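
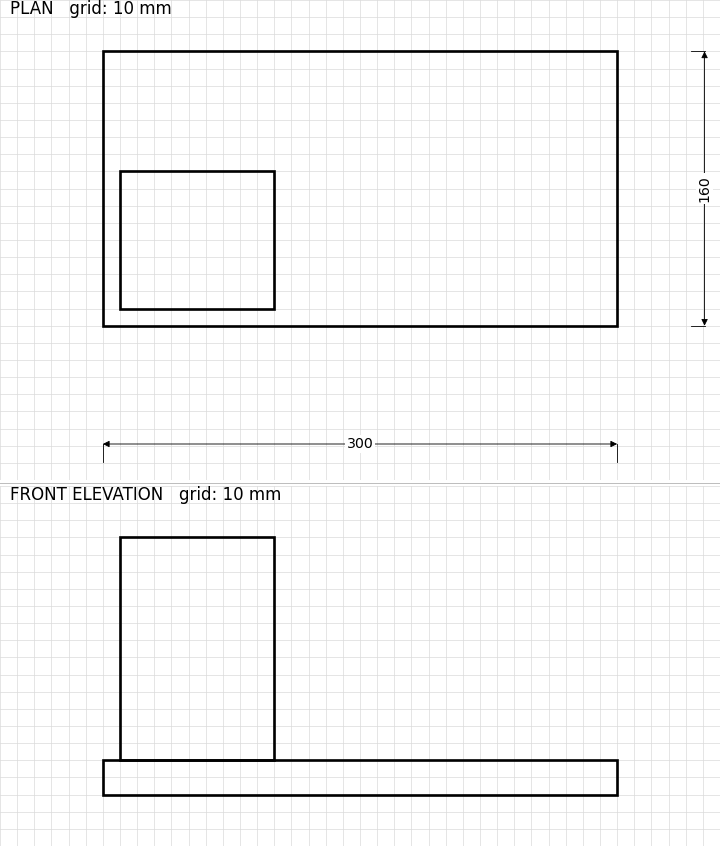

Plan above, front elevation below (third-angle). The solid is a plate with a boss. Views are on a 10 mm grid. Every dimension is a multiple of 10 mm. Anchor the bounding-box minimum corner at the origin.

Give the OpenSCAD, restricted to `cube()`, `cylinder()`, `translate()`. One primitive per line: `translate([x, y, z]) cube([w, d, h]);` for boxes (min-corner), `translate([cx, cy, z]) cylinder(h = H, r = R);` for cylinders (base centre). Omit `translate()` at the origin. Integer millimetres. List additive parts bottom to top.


cube([300, 160, 20]);
translate([10, 10, 20]) cube([90, 80, 130]);


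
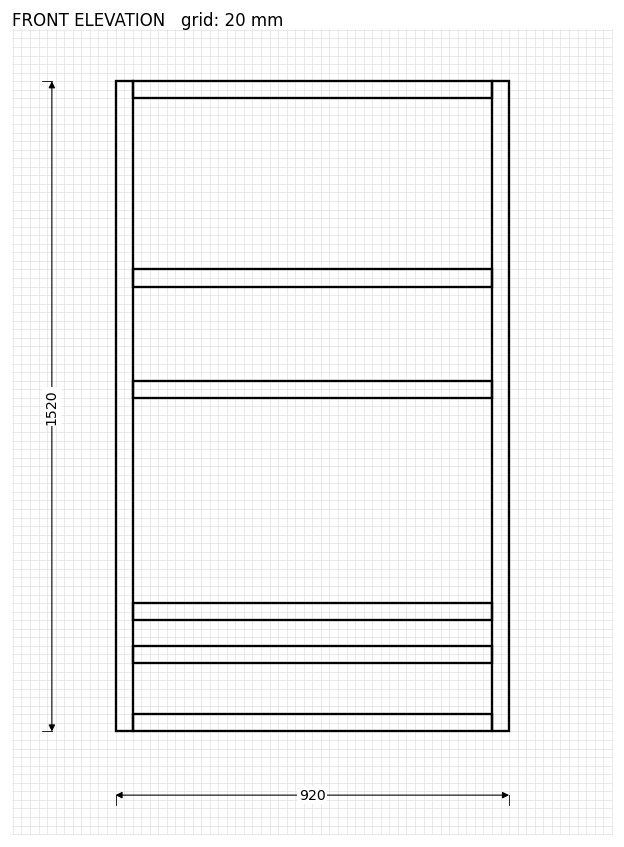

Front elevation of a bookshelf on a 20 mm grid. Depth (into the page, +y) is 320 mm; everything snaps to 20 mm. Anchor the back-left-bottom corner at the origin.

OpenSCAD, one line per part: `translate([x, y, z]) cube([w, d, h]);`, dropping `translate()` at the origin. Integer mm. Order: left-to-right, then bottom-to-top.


cube([40, 320, 1520]);
translate([40, 0, 0]) cube([840, 320, 40]);
translate([40, 0, 160]) cube([840, 320, 40]);
translate([40, 0, 260]) cube([840, 320, 40]);
translate([40, 0, 780]) cube([840, 320, 40]);
translate([40, 0, 1040]) cube([840, 320, 40]);
translate([40, 0, 1480]) cube([840, 320, 40]);
translate([880, 0, 0]) cube([40, 320, 1520]);


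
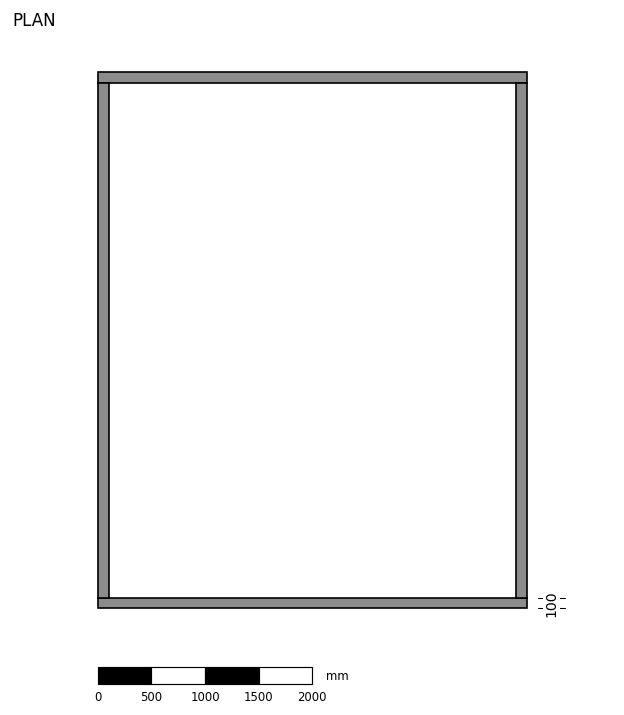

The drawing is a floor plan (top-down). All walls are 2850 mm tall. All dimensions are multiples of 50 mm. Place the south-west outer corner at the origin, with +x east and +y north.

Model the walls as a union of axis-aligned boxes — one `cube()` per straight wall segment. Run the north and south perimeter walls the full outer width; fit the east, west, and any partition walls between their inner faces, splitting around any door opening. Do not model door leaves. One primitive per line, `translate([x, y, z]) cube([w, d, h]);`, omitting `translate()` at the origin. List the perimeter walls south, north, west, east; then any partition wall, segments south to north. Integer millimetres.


cube([4000, 100, 2850]);
translate([0, 4900, 0]) cube([4000, 100, 2850]);
translate([0, 100, 0]) cube([100, 4800, 2850]);
translate([3900, 100, 0]) cube([100, 4800, 2850]);


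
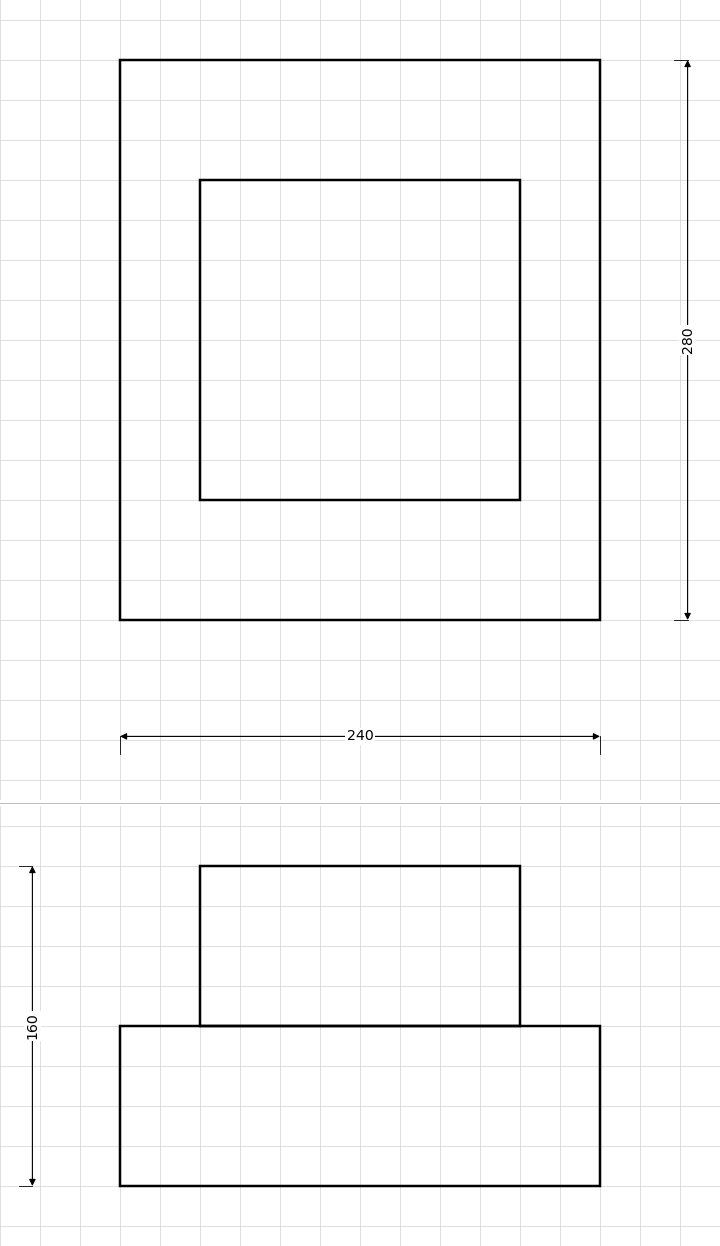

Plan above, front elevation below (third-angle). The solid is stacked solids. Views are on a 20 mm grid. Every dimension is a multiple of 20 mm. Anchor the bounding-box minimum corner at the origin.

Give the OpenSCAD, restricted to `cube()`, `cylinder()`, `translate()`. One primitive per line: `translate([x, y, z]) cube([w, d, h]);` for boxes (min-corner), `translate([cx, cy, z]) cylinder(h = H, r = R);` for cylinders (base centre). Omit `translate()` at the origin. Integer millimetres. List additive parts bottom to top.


cube([240, 280, 80]);
translate([40, 60, 80]) cube([160, 160, 80]);


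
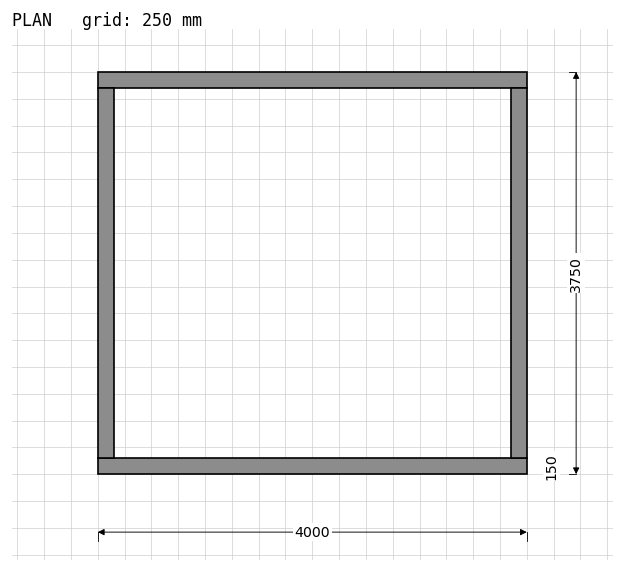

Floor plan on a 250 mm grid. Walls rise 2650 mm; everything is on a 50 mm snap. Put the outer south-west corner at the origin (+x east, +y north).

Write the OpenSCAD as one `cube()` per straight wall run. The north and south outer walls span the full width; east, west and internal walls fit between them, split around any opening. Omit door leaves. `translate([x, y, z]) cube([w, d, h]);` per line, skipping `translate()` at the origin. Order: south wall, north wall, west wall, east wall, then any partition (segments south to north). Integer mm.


cube([4000, 150, 2650]);
translate([0, 3600, 0]) cube([4000, 150, 2650]);
translate([0, 150, 0]) cube([150, 3450, 2650]);
translate([3850, 150, 0]) cube([150, 3450, 2650]);


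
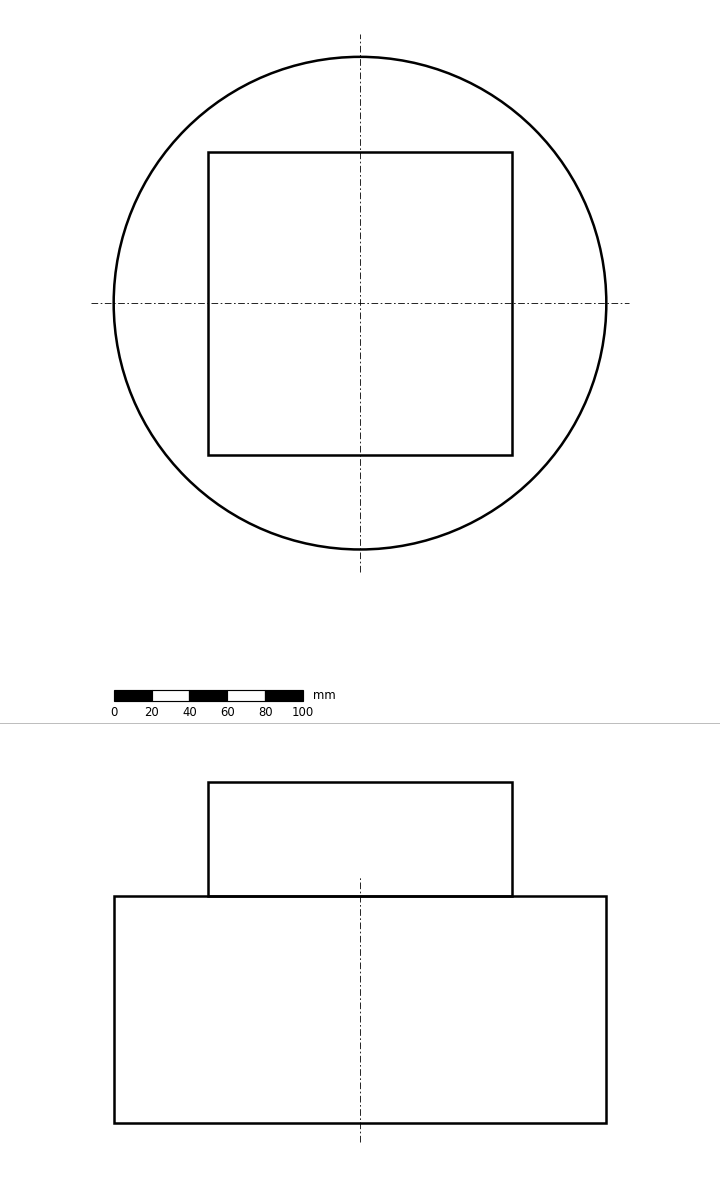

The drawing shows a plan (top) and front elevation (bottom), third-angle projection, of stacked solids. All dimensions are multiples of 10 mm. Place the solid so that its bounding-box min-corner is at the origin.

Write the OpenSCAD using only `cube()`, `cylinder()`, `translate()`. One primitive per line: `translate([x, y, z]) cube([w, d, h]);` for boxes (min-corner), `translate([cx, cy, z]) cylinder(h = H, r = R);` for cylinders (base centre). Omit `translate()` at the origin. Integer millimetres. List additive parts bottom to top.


translate([130, 130, 0]) cylinder(h = 120, r = 130);
translate([50, 50, 120]) cube([160, 160, 60]);


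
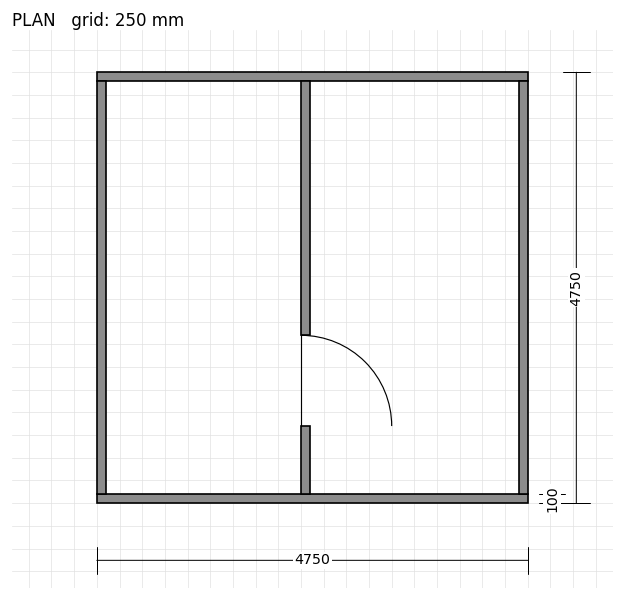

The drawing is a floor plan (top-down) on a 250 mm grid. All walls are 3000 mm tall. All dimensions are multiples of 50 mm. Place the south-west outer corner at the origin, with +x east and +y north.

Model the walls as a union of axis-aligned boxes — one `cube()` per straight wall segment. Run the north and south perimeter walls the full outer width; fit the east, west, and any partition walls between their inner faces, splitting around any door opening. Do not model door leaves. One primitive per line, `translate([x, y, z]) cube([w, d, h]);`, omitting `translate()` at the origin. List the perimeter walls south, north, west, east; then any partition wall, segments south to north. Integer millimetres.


cube([4750, 100, 3000]);
translate([0, 4650, 0]) cube([4750, 100, 3000]);
translate([0, 100, 0]) cube([100, 4550, 3000]);
translate([4650, 100, 0]) cube([100, 4550, 3000]);
translate([2250, 100, 0]) cube([100, 750, 3000]);
translate([2250, 1850, 0]) cube([100, 2800, 3000]);


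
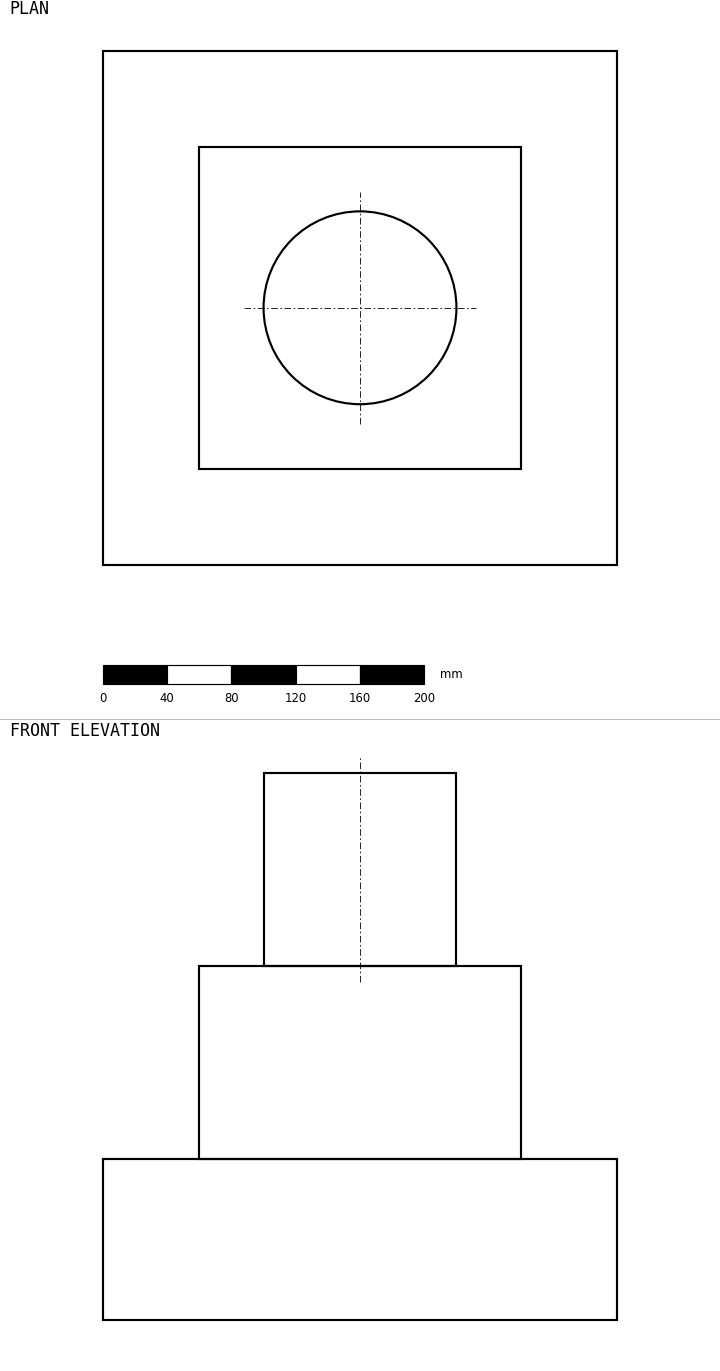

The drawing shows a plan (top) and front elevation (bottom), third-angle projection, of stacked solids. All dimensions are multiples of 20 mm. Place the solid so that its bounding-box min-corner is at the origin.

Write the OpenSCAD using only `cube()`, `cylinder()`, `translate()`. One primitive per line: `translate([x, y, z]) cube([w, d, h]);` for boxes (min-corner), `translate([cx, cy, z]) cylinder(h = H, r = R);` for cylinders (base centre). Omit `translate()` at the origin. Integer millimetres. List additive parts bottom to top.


cube([320, 320, 100]);
translate([60, 60, 100]) cube([200, 200, 120]);
translate([160, 160, 220]) cylinder(h = 120, r = 60);


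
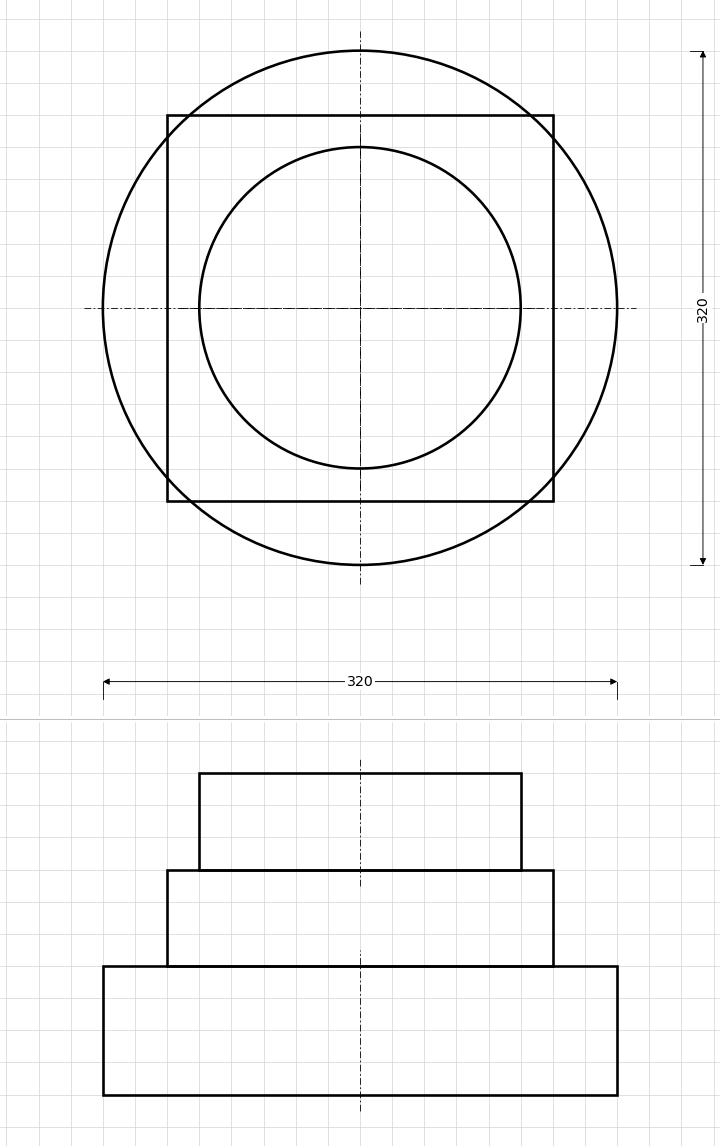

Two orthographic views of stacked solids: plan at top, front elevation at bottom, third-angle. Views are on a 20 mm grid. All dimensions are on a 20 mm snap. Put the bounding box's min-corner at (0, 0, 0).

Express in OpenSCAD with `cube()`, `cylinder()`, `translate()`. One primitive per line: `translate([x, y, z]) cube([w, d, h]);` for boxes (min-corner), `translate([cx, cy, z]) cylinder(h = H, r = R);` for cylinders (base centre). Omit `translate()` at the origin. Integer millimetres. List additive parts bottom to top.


translate([160, 160, 0]) cylinder(h = 80, r = 160);
translate([40, 40, 80]) cube([240, 240, 60]);
translate([160, 160, 140]) cylinder(h = 60, r = 100);


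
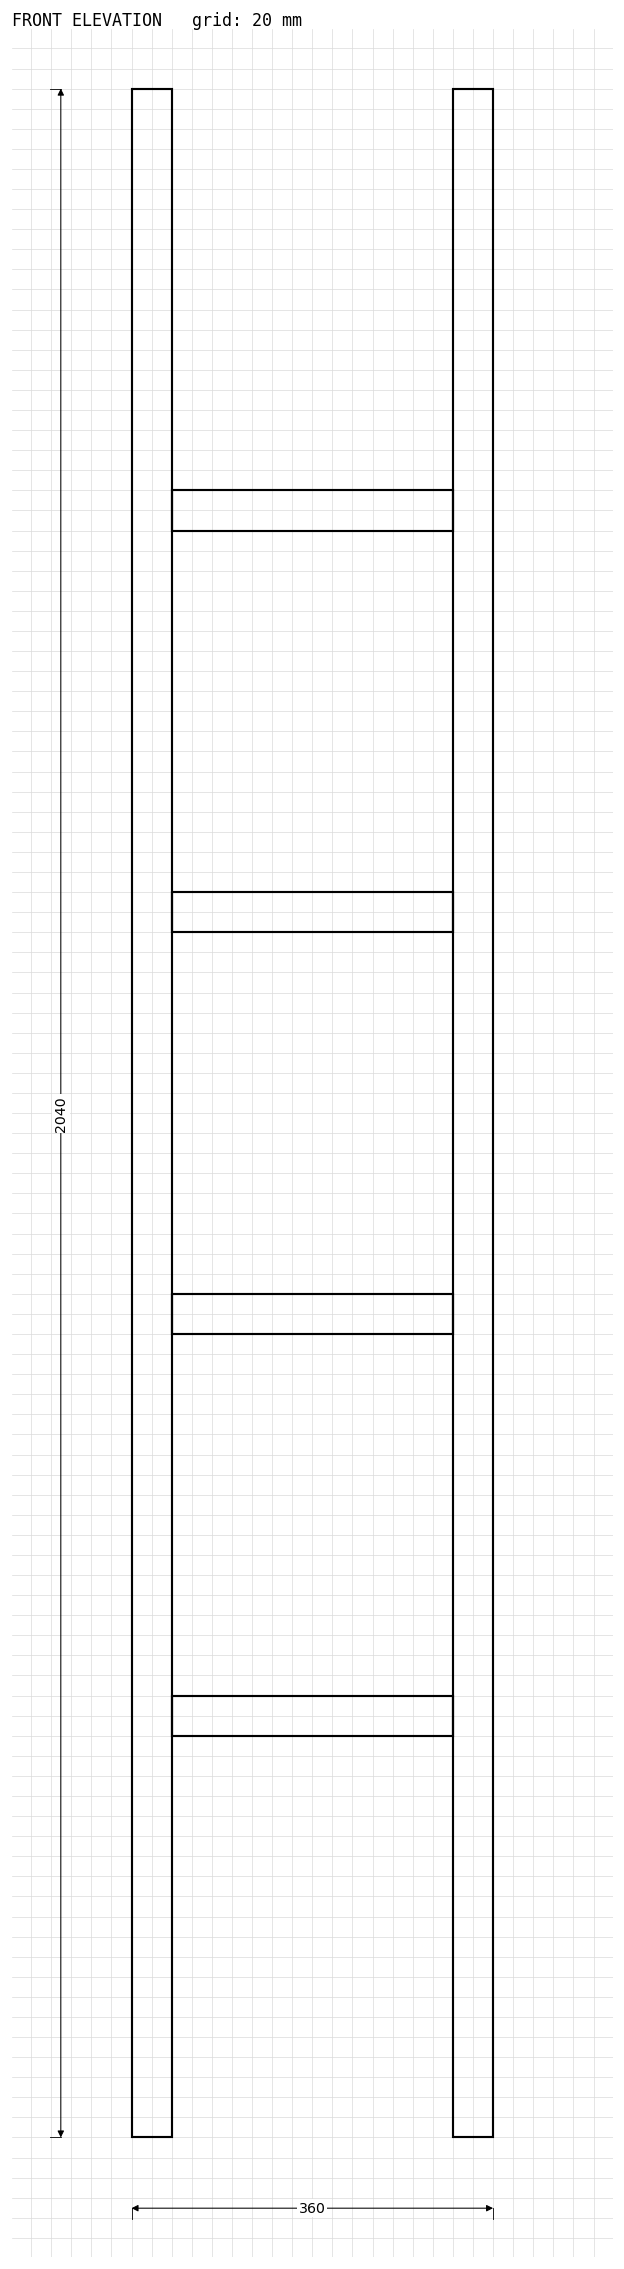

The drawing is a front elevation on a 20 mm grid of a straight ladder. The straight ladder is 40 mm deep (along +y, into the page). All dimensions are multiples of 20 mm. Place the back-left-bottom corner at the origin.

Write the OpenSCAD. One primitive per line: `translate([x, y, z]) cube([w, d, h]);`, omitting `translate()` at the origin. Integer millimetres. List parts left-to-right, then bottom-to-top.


cube([40, 40, 2040]);
translate([40, 0, 400]) cube([280, 40, 40]);
translate([40, 0, 800]) cube([280, 40, 40]);
translate([40, 0, 1200]) cube([280, 40, 40]);
translate([40, 0, 1600]) cube([280, 40, 40]);
translate([320, 0, 0]) cube([40, 40, 2040]);


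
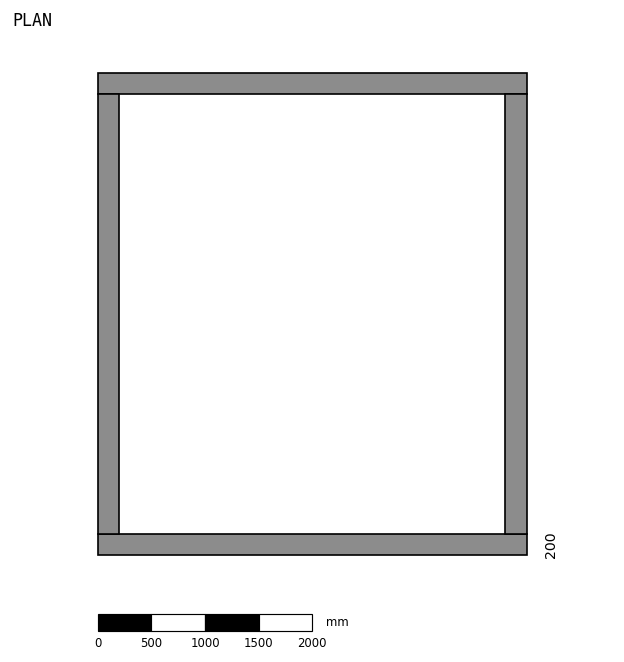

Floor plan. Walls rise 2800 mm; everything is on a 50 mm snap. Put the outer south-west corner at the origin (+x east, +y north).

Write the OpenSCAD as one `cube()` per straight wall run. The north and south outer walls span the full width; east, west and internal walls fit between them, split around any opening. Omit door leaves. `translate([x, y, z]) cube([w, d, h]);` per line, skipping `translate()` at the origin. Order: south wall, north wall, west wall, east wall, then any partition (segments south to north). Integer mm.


cube([4000, 200, 2800]);
translate([0, 4300, 0]) cube([4000, 200, 2800]);
translate([0, 200, 0]) cube([200, 4100, 2800]);
translate([3800, 200, 0]) cube([200, 4100, 2800]);


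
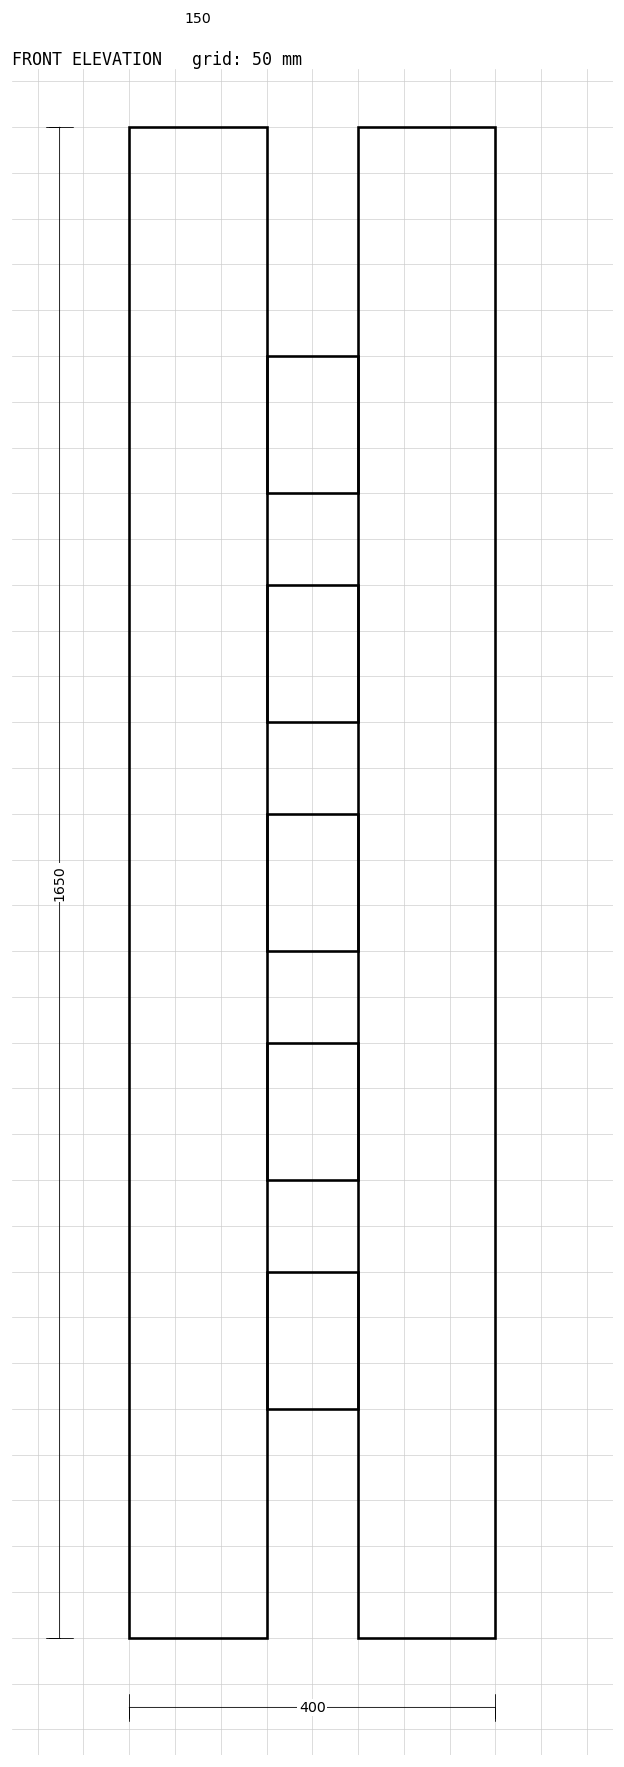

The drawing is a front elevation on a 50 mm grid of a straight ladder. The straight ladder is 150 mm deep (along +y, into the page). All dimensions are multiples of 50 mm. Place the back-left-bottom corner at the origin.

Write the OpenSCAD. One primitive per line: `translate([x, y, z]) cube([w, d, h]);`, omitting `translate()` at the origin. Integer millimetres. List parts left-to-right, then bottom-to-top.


cube([150, 150, 1650]);
translate([150, 0, 250]) cube([100, 150, 150]);
translate([150, 0, 500]) cube([100, 150, 150]);
translate([150, 0, 750]) cube([100, 150, 150]);
translate([150, 0, 1000]) cube([100, 150, 150]);
translate([150, 0, 1250]) cube([100, 150, 150]);
translate([250, 0, 0]) cube([150, 150, 1650]);


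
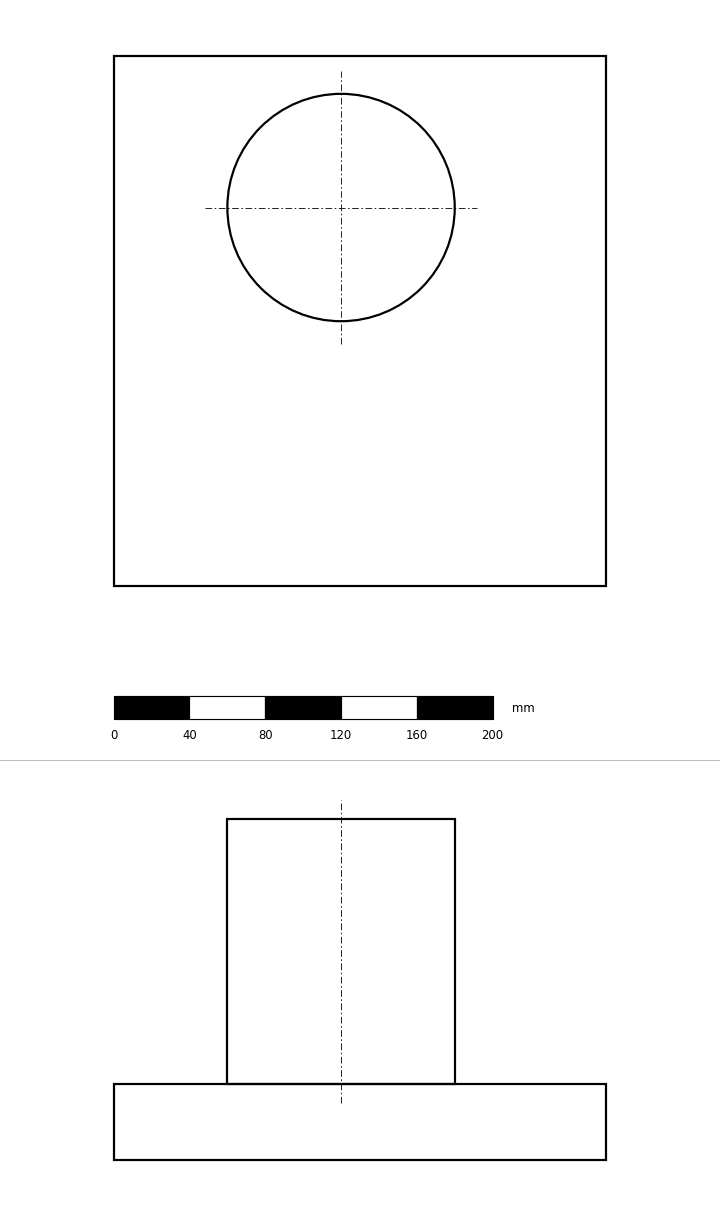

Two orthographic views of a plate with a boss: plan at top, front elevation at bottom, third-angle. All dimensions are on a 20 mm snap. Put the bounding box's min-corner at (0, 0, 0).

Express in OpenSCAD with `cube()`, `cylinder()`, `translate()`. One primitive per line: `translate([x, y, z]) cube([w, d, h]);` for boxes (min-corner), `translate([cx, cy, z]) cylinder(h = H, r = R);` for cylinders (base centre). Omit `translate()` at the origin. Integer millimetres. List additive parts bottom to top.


cube([260, 280, 40]);
translate([120, 200, 40]) cylinder(h = 140, r = 60);


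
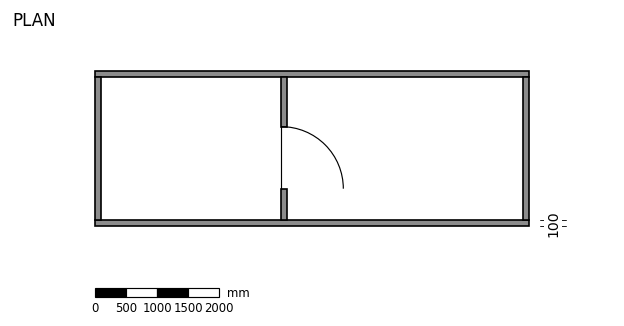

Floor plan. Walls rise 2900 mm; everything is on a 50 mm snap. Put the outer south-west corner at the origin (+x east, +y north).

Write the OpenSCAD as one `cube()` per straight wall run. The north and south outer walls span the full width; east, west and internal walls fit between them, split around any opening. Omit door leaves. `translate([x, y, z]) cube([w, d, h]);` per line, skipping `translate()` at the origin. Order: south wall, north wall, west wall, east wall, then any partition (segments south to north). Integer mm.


cube([7000, 100, 2900]);
translate([0, 2400, 0]) cube([7000, 100, 2900]);
translate([0, 100, 0]) cube([100, 2300, 2900]);
translate([6900, 100, 0]) cube([100, 2300, 2900]);
translate([3000, 100, 0]) cube([100, 500, 2900]);
translate([3000, 1600, 0]) cube([100, 800, 2900]);


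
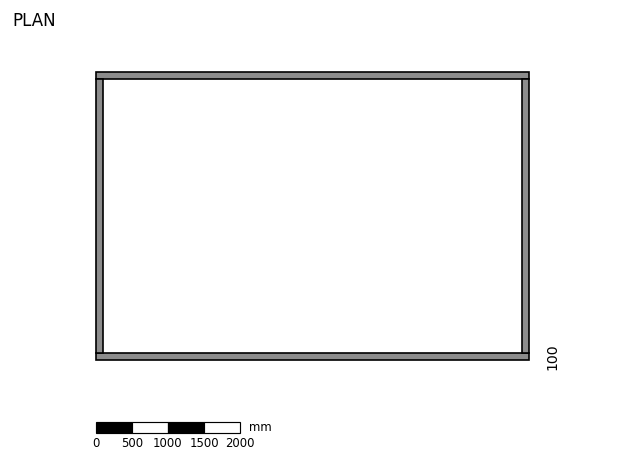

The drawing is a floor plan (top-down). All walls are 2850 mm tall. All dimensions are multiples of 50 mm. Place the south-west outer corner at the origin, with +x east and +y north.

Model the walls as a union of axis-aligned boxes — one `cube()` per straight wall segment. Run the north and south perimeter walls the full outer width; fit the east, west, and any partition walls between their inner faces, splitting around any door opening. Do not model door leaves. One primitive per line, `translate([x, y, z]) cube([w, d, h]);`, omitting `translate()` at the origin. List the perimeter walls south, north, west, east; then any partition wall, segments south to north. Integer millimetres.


cube([6000, 100, 2850]);
translate([0, 3900, 0]) cube([6000, 100, 2850]);
translate([0, 100, 0]) cube([100, 3800, 2850]);
translate([5900, 100, 0]) cube([100, 3800, 2850]);


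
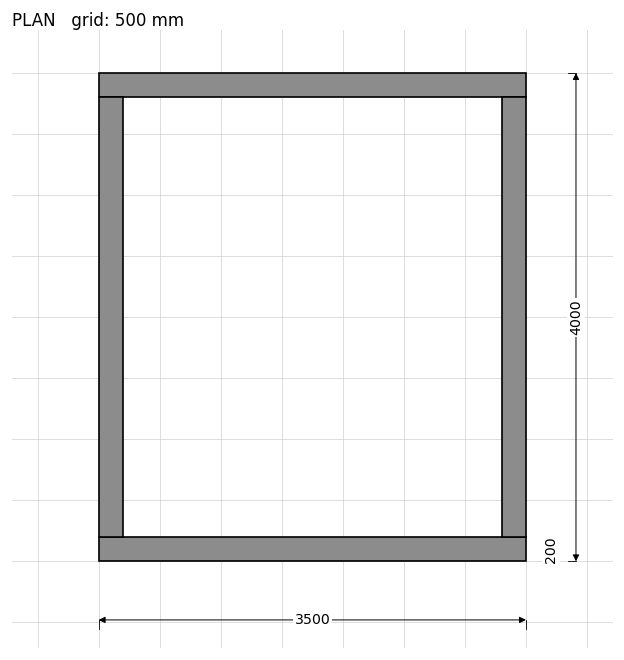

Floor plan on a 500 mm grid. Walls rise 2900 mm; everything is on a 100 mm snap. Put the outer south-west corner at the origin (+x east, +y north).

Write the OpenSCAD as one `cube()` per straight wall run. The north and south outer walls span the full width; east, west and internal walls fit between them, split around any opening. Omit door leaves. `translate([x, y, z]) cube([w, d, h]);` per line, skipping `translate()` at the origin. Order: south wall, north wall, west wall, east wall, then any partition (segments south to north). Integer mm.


cube([3500, 200, 2900]);
translate([0, 3800, 0]) cube([3500, 200, 2900]);
translate([0, 200, 0]) cube([200, 3600, 2900]);
translate([3300, 200, 0]) cube([200, 3600, 2900]);


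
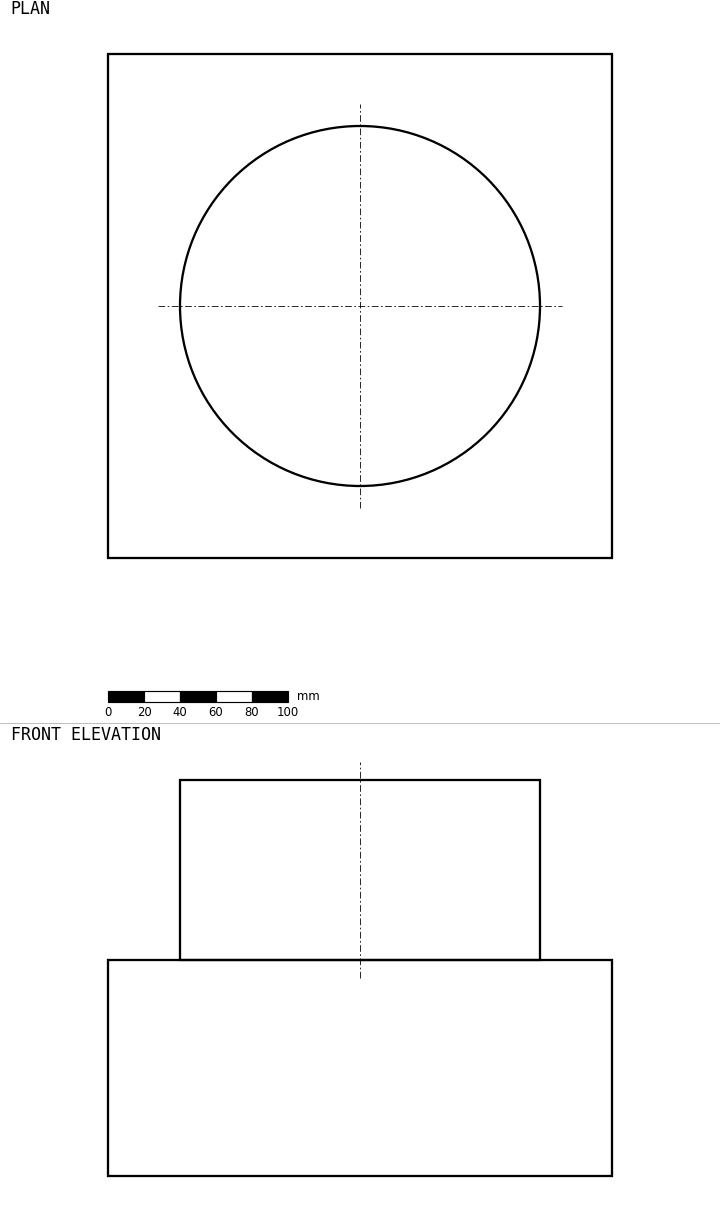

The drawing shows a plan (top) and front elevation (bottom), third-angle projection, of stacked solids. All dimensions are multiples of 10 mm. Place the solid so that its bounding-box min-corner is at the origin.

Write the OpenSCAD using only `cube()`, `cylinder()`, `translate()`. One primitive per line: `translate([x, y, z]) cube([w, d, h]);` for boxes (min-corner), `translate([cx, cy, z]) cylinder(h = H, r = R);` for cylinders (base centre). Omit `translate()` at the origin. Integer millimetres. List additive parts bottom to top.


cube([280, 280, 120]);
translate([140, 140, 120]) cylinder(h = 100, r = 100);


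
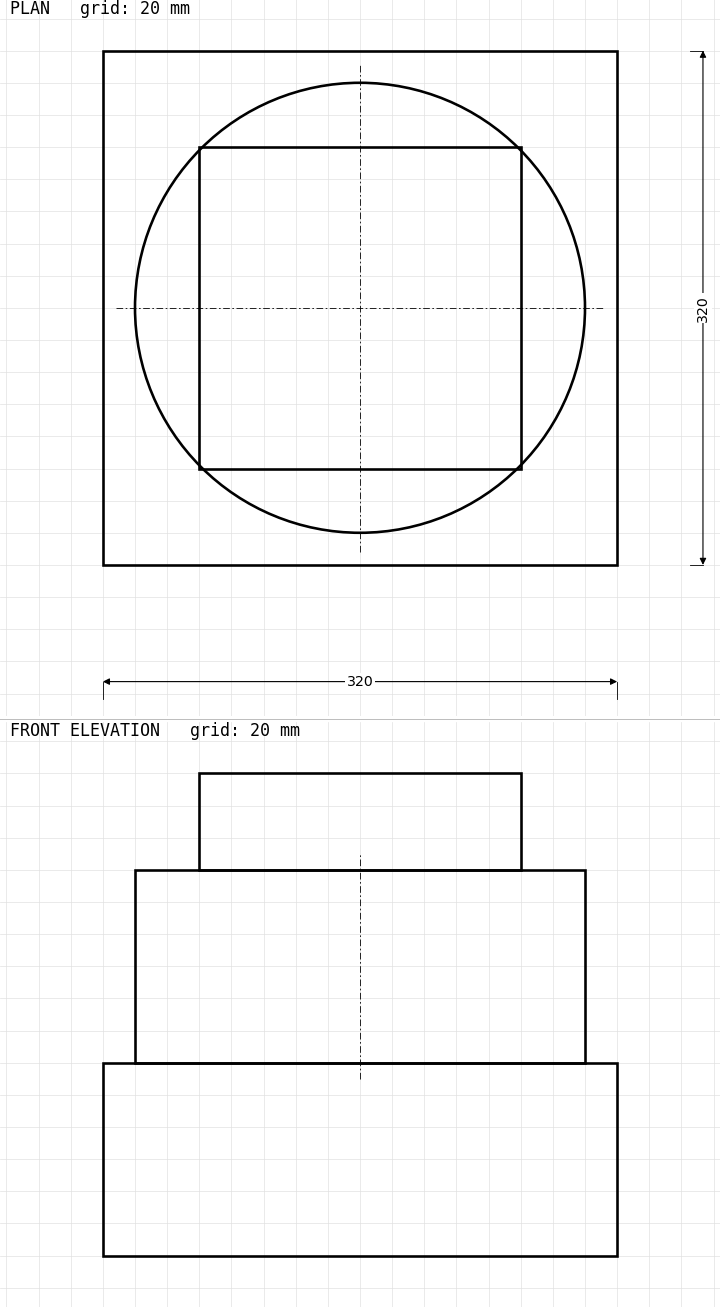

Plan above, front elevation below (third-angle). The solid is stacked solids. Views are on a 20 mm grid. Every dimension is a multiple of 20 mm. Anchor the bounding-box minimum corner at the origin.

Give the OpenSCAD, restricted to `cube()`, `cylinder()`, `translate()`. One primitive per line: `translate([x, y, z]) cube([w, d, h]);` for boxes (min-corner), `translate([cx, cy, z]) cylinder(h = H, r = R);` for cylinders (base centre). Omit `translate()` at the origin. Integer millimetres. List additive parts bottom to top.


cube([320, 320, 120]);
translate([160, 160, 120]) cylinder(h = 120, r = 140);
translate([60, 60, 240]) cube([200, 200, 60]);


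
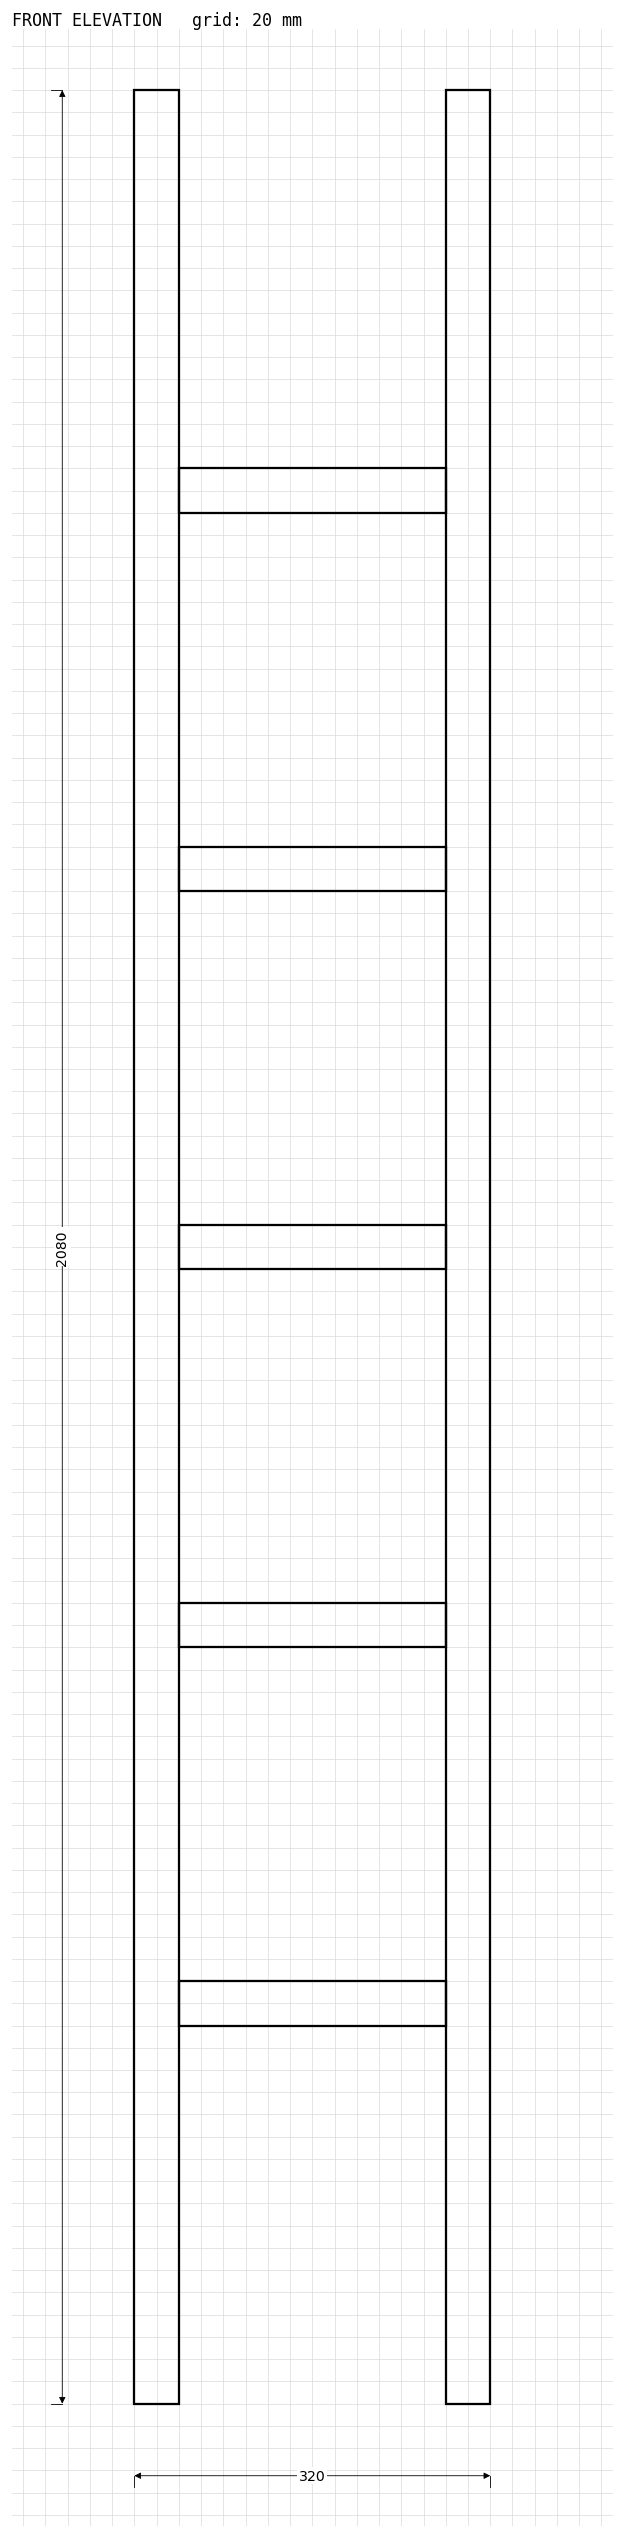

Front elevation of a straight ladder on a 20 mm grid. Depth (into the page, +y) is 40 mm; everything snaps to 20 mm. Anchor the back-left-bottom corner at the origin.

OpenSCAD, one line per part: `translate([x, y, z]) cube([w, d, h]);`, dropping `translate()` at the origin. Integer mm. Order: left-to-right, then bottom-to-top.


cube([40, 40, 2080]);
translate([40, 0, 340]) cube([240, 40, 40]);
translate([40, 0, 680]) cube([240, 40, 40]);
translate([40, 0, 1020]) cube([240, 40, 40]);
translate([40, 0, 1360]) cube([240, 40, 40]);
translate([40, 0, 1700]) cube([240, 40, 40]);
translate([280, 0, 0]) cube([40, 40, 2080]);


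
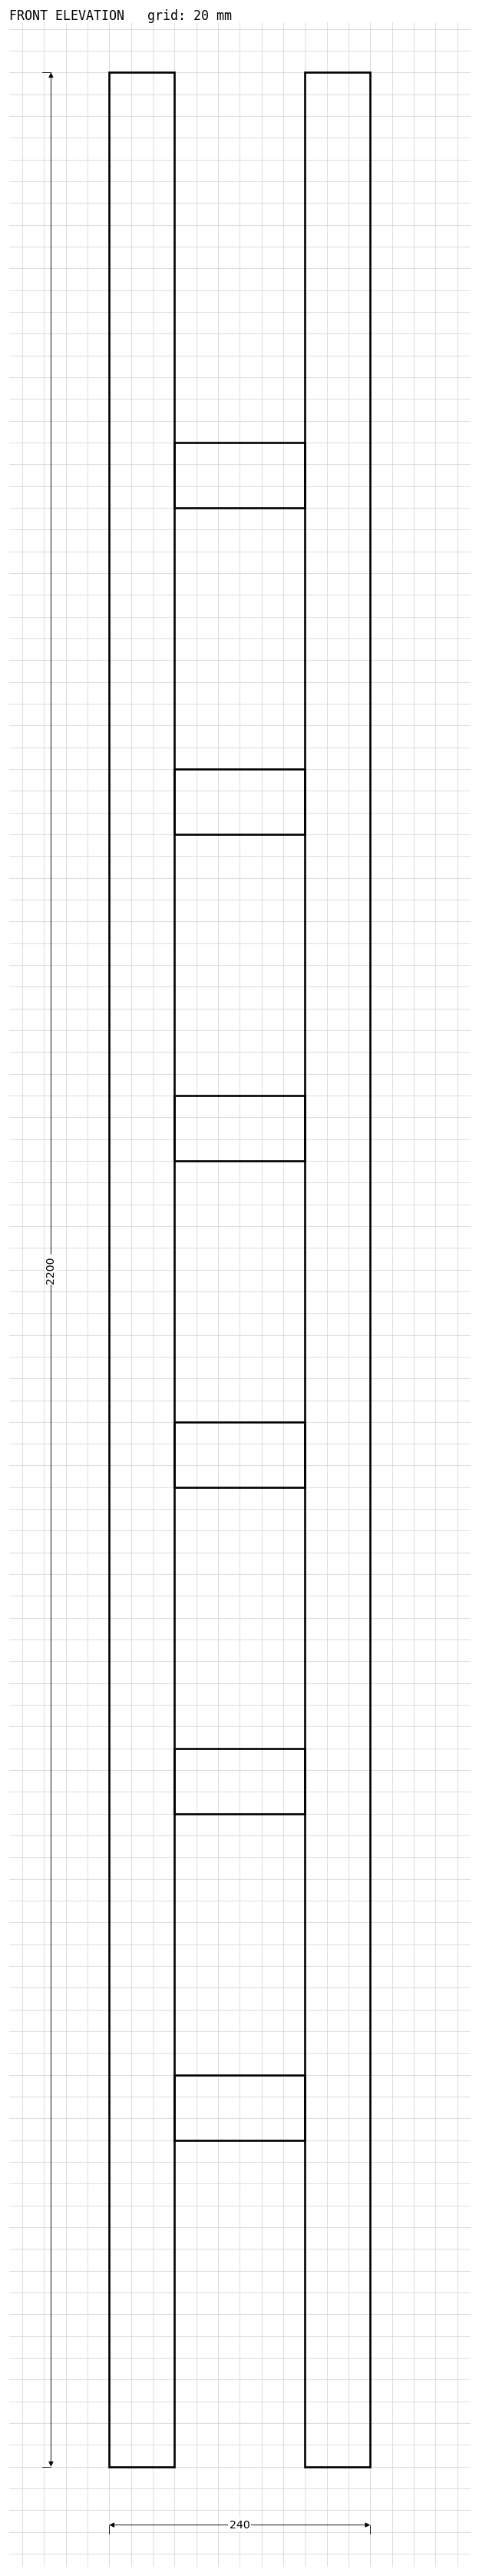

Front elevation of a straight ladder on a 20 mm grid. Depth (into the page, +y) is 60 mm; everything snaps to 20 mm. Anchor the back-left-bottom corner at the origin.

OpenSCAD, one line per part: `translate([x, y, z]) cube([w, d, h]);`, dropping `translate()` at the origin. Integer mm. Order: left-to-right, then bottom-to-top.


cube([60, 60, 2200]);
translate([60, 0, 300]) cube([120, 60, 60]);
translate([60, 0, 600]) cube([120, 60, 60]);
translate([60, 0, 900]) cube([120, 60, 60]);
translate([60, 0, 1200]) cube([120, 60, 60]);
translate([60, 0, 1500]) cube([120, 60, 60]);
translate([60, 0, 1800]) cube([120, 60, 60]);
translate([180, 0, 0]) cube([60, 60, 2200]);


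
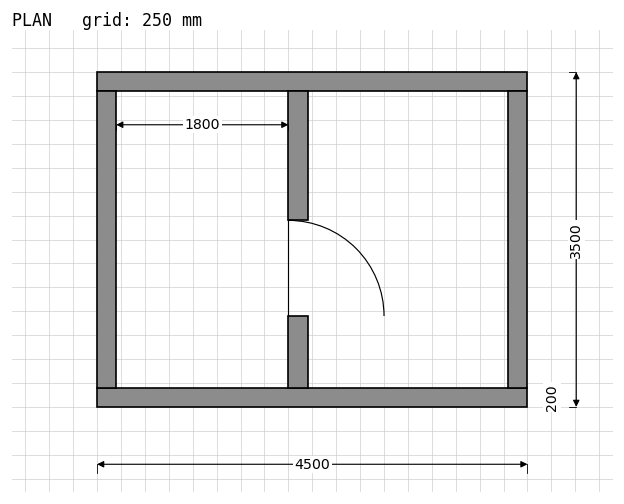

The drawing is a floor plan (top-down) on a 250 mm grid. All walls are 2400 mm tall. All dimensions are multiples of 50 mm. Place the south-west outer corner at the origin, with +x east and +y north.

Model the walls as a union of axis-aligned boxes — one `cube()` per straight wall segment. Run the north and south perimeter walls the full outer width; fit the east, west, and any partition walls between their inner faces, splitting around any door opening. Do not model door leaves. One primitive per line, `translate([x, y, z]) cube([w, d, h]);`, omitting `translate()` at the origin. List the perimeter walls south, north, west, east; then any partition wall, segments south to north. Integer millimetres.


cube([4500, 200, 2400]);
translate([0, 3300, 0]) cube([4500, 200, 2400]);
translate([0, 200, 0]) cube([200, 3100, 2400]);
translate([4300, 200, 0]) cube([200, 3100, 2400]);
translate([2000, 200, 0]) cube([200, 750, 2400]);
translate([2000, 1950, 0]) cube([200, 1350, 2400]);


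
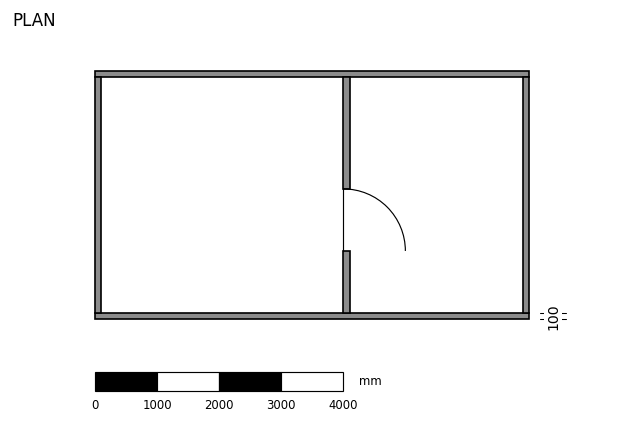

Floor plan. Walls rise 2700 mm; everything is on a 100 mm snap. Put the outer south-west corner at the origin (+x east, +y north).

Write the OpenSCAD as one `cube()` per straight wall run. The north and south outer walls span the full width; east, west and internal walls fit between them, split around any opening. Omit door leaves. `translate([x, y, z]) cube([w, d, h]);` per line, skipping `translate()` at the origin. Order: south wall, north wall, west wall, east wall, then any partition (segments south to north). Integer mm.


cube([7000, 100, 2700]);
translate([0, 3900, 0]) cube([7000, 100, 2700]);
translate([0, 100, 0]) cube([100, 3800, 2700]);
translate([6900, 100, 0]) cube([100, 3800, 2700]);
translate([4000, 100, 0]) cube([100, 1000, 2700]);
translate([4000, 2100, 0]) cube([100, 1800, 2700]);


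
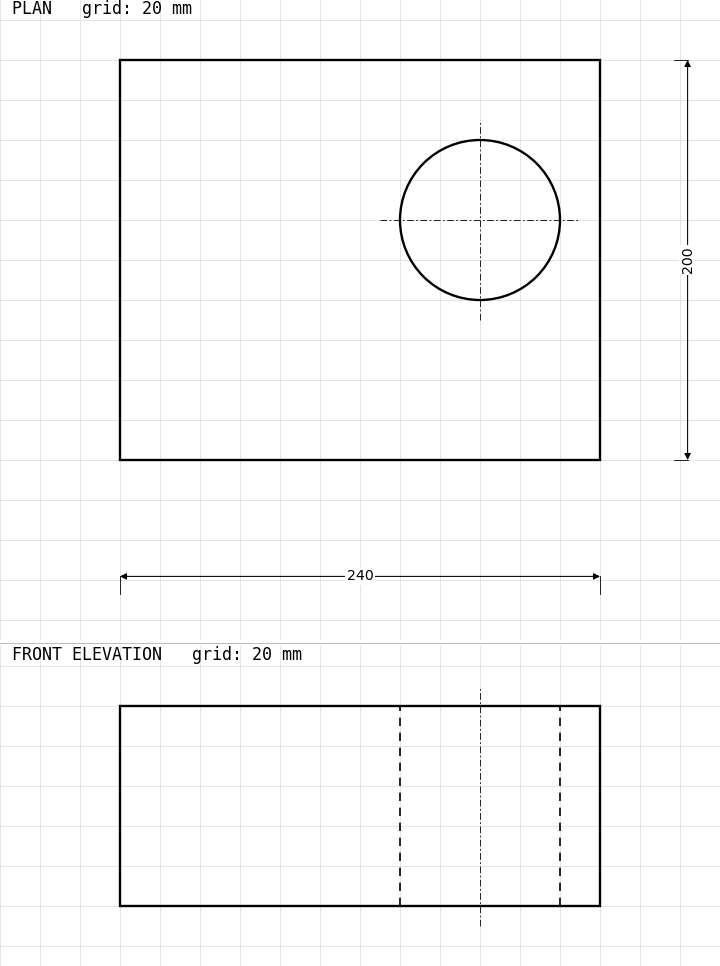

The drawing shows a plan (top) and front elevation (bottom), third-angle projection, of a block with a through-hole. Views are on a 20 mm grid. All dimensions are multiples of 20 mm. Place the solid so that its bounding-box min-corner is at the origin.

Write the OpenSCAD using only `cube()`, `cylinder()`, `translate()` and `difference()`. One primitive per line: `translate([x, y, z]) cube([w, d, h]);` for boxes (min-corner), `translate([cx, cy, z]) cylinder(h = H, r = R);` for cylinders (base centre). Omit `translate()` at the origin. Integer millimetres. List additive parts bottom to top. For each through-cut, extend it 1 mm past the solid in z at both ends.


difference() {
  cube([240, 200, 100]);
  translate([180, 120, -1]) cylinder(h = 102, r = 40);
}


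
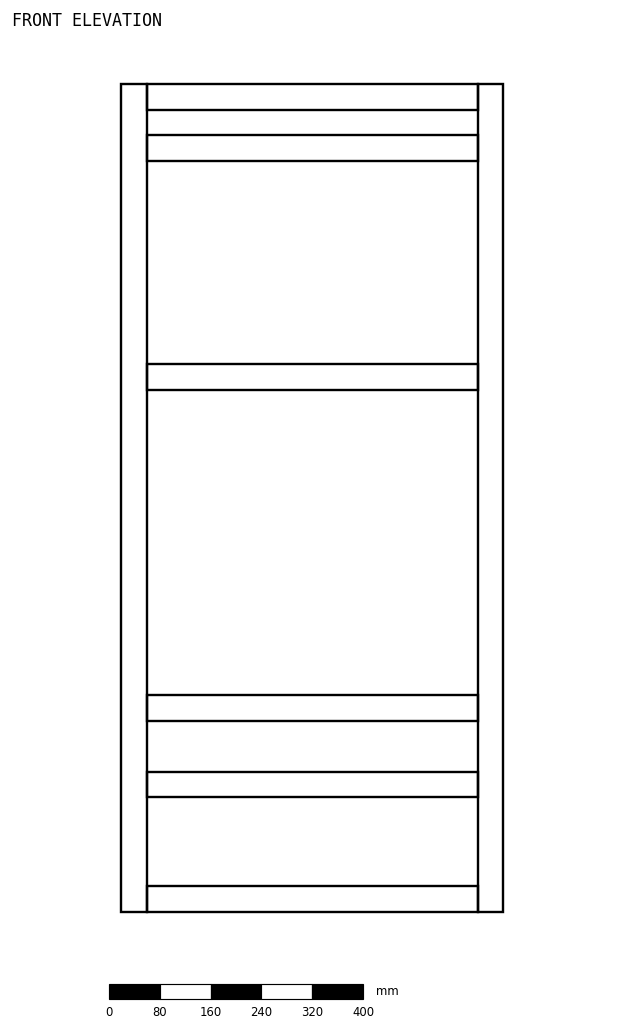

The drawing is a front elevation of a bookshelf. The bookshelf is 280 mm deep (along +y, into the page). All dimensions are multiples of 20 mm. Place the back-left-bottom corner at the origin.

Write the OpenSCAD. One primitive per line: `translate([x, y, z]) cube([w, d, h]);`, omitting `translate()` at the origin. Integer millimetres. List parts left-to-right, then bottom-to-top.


cube([40, 280, 1300]);
translate([40, 0, 0]) cube([520, 280, 40]);
translate([40, 0, 180]) cube([520, 280, 40]);
translate([40, 0, 300]) cube([520, 280, 40]);
translate([40, 0, 820]) cube([520, 280, 40]);
translate([40, 0, 1180]) cube([520, 280, 40]);
translate([40, 0, 1260]) cube([520, 280, 40]);
translate([560, 0, 0]) cube([40, 280, 1300]);


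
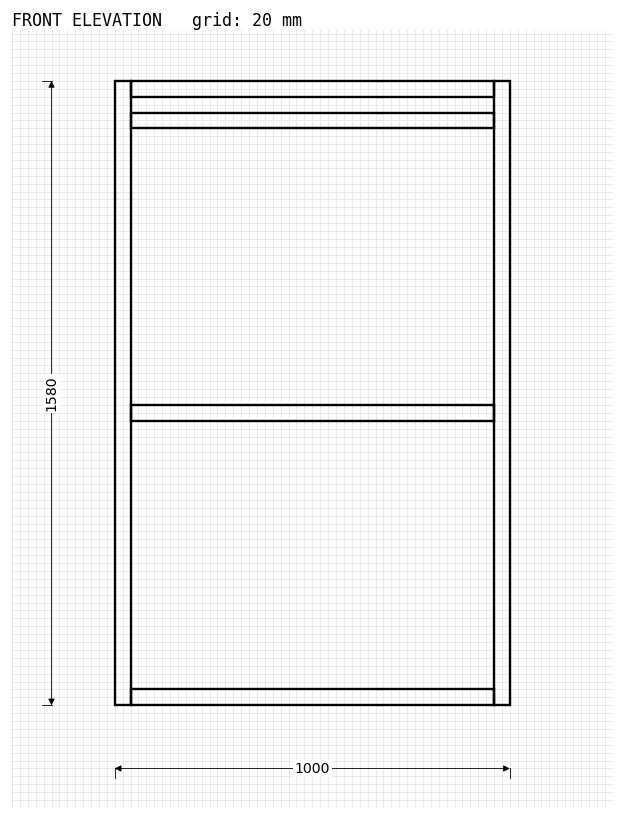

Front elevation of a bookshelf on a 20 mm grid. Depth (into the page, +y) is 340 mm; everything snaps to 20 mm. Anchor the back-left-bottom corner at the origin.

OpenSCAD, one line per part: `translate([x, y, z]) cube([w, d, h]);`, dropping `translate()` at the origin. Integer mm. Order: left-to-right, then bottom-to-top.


cube([40, 340, 1580]);
translate([40, 0, 0]) cube([920, 340, 40]);
translate([40, 0, 720]) cube([920, 340, 40]);
translate([40, 0, 1460]) cube([920, 340, 40]);
translate([40, 0, 1540]) cube([920, 340, 40]);
translate([960, 0, 0]) cube([40, 340, 1580]);


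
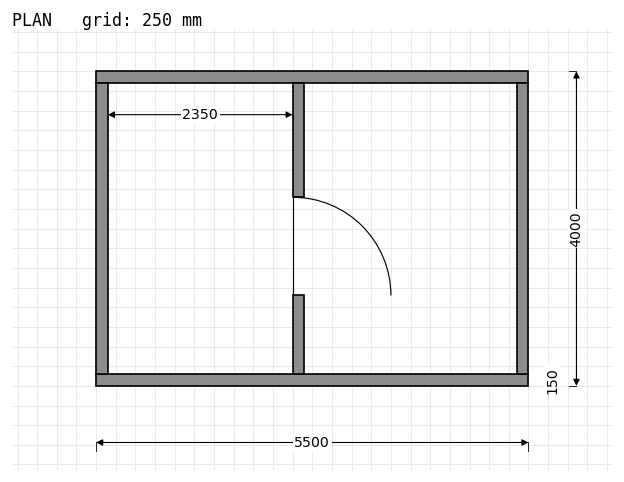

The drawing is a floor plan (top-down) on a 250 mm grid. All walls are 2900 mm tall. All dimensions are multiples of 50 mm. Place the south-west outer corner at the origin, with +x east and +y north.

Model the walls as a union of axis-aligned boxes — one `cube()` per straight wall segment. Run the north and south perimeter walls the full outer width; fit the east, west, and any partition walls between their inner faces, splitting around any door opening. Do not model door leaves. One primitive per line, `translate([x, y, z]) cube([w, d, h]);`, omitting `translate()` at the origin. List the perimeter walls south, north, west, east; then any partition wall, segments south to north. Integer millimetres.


cube([5500, 150, 2900]);
translate([0, 3850, 0]) cube([5500, 150, 2900]);
translate([0, 150, 0]) cube([150, 3700, 2900]);
translate([5350, 150, 0]) cube([150, 3700, 2900]);
translate([2500, 150, 0]) cube([150, 1000, 2900]);
translate([2500, 2400, 0]) cube([150, 1450, 2900]);


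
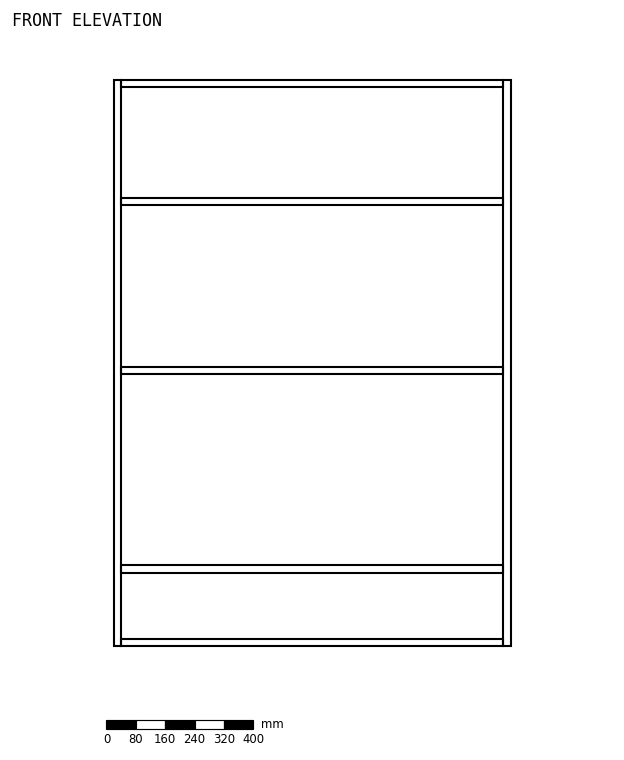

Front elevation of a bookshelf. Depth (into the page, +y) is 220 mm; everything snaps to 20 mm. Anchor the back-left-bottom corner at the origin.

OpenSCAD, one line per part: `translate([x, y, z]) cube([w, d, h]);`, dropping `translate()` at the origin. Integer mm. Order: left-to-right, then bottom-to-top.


cube([20, 220, 1540]);
translate([20, 0, 0]) cube([1040, 220, 20]);
translate([20, 0, 200]) cube([1040, 220, 20]);
translate([20, 0, 740]) cube([1040, 220, 20]);
translate([20, 0, 1200]) cube([1040, 220, 20]);
translate([20, 0, 1520]) cube([1040, 220, 20]);
translate([1060, 0, 0]) cube([20, 220, 1540]);


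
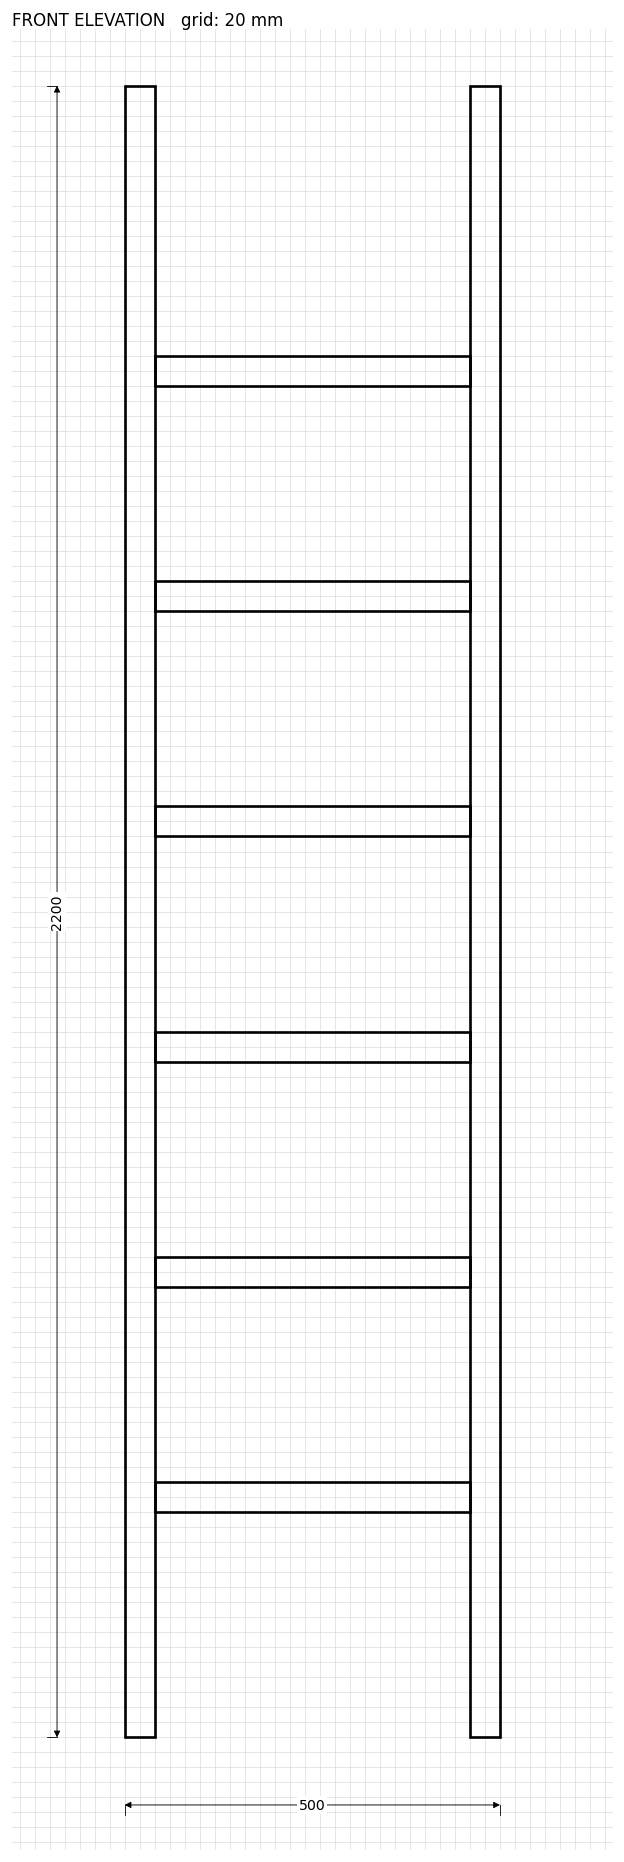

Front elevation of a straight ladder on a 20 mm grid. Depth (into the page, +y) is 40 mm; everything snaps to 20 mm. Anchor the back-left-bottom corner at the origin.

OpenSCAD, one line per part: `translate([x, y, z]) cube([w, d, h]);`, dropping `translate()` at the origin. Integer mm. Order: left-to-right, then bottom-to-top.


cube([40, 40, 2200]);
translate([40, 0, 300]) cube([420, 40, 40]);
translate([40, 0, 600]) cube([420, 40, 40]);
translate([40, 0, 900]) cube([420, 40, 40]);
translate([40, 0, 1200]) cube([420, 40, 40]);
translate([40, 0, 1500]) cube([420, 40, 40]);
translate([40, 0, 1800]) cube([420, 40, 40]);
translate([460, 0, 0]) cube([40, 40, 2200]);


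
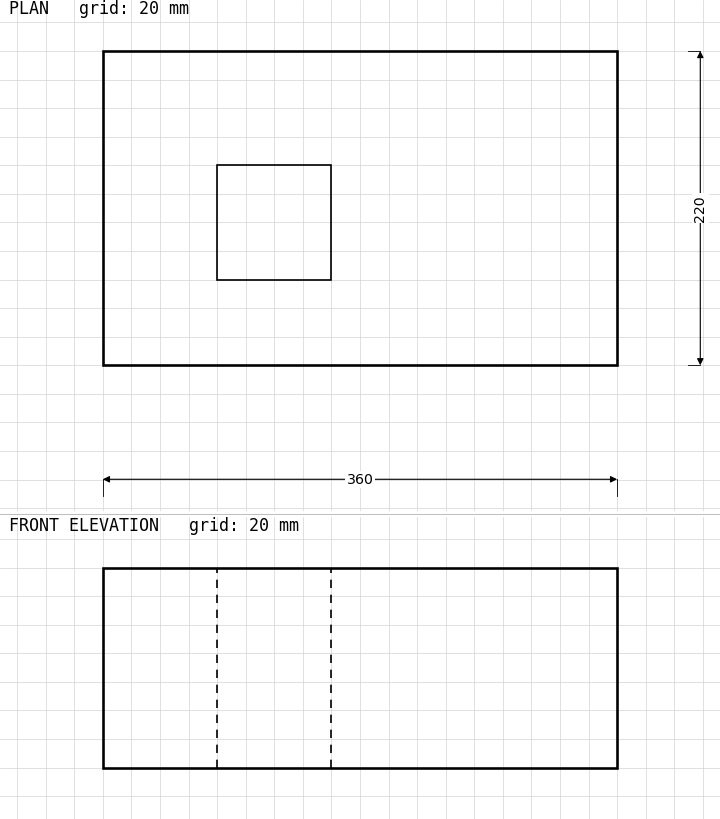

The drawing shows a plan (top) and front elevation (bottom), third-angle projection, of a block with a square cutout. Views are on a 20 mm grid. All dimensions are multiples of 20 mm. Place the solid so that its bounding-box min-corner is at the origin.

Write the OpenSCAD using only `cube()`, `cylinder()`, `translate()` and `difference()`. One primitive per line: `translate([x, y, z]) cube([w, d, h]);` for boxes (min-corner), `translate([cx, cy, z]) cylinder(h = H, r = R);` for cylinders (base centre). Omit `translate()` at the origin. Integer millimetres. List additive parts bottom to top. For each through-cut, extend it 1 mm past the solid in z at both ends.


difference() {
  cube([360, 220, 140]);
  translate([80, 60, -1]) cube([80, 80, 142]);
}


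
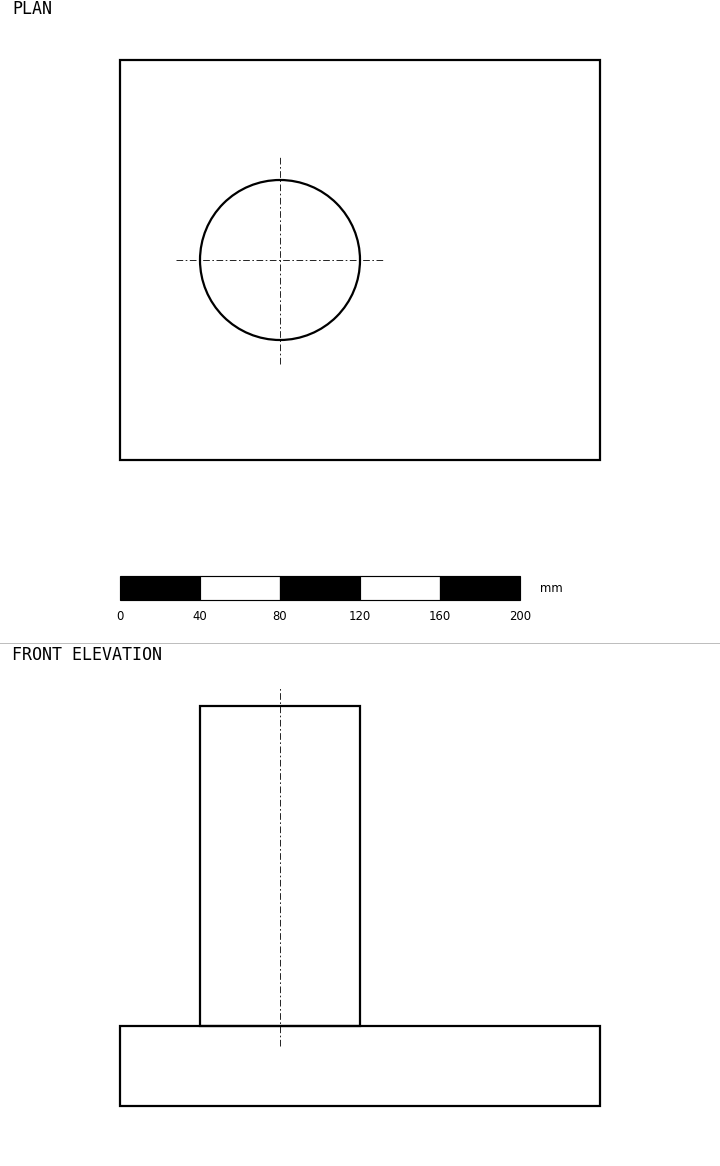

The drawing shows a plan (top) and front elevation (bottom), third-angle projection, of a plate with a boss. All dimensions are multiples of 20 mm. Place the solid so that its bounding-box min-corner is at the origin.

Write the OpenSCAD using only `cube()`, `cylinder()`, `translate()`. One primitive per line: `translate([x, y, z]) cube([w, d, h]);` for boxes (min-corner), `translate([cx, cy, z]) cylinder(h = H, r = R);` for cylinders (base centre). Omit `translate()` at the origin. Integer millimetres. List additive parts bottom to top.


cube([240, 200, 40]);
translate([80, 100, 40]) cylinder(h = 160, r = 40);


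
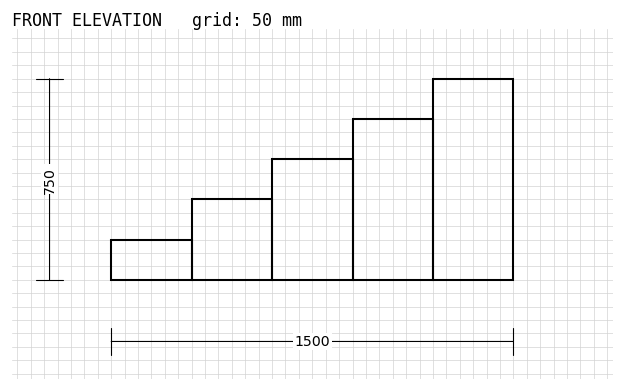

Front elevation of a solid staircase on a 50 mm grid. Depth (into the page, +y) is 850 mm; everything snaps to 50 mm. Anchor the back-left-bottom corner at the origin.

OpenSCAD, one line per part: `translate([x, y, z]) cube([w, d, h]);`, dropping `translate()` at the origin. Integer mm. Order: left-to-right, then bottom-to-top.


cube([300, 850, 150]);
translate([300, 0, 0]) cube([300, 850, 300]);
translate([600, 0, 0]) cube([300, 850, 450]);
translate([900, 0, 0]) cube([300, 850, 600]);
translate([1200, 0, 0]) cube([300, 850, 750]);


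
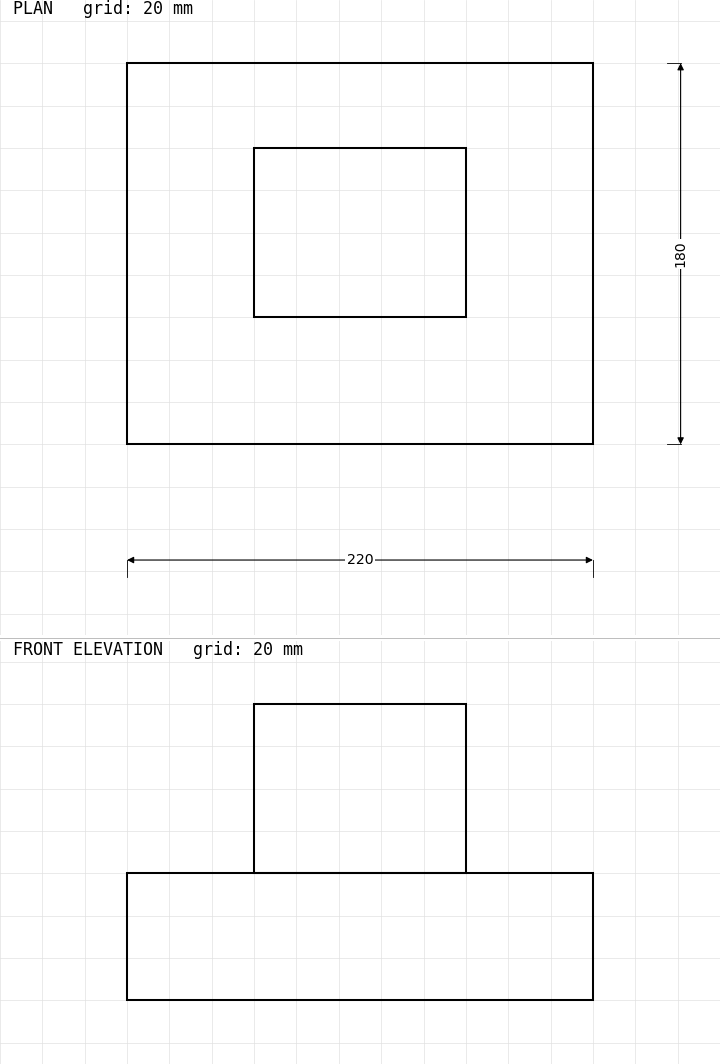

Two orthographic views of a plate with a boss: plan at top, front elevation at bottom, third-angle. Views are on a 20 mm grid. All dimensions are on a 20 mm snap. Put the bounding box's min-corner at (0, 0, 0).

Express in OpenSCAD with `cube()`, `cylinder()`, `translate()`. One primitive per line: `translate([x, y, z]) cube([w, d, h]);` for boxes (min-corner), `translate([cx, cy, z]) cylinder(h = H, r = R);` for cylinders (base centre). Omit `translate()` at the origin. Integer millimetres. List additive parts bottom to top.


cube([220, 180, 60]);
translate([60, 60, 60]) cube([100, 80, 80]);


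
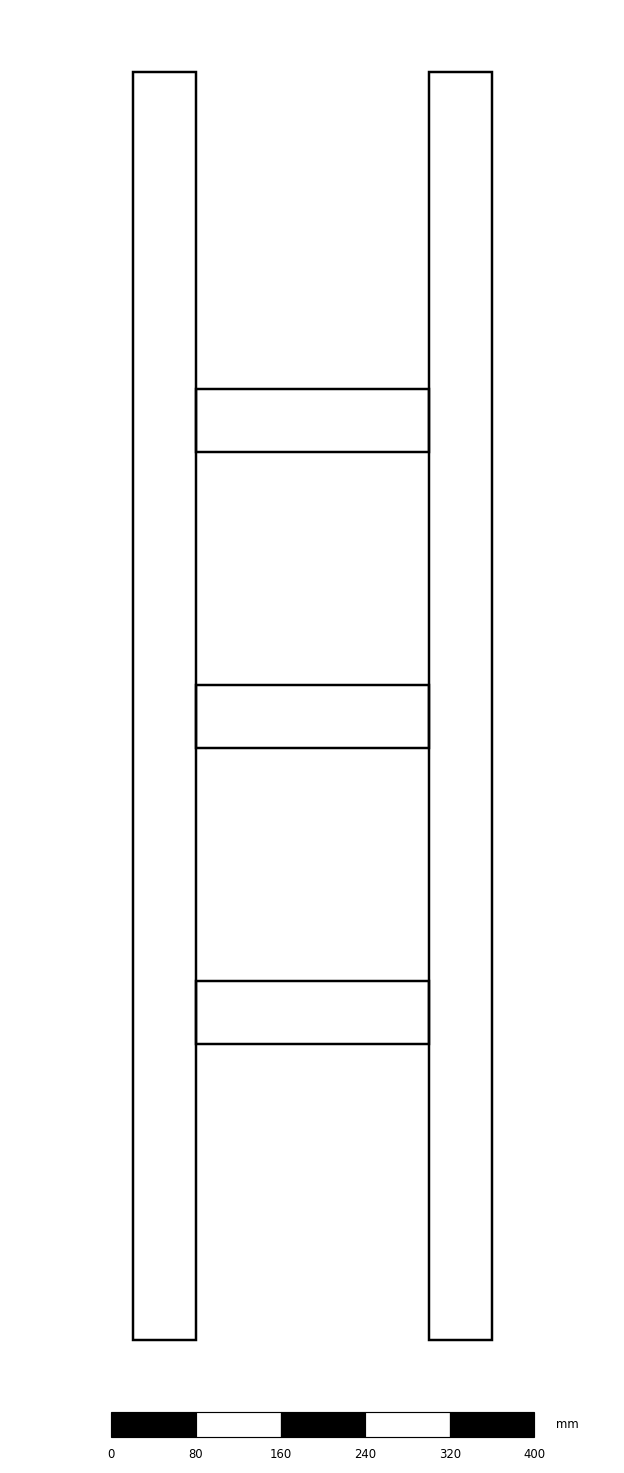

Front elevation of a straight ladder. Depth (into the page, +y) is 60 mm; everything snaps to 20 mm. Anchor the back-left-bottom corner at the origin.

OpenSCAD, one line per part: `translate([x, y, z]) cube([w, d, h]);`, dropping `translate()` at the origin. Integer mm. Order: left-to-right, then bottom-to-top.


cube([60, 60, 1200]);
translate([60, 0, 280]) cube([220, 60, 60]);
translate([60, 0, 560]) cube([220, 60, 60]);
translate([60, 0, 840]) cube([220, 60, 60]);
translate([280, 0, 0]) cube([60, 60, 1200]);
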